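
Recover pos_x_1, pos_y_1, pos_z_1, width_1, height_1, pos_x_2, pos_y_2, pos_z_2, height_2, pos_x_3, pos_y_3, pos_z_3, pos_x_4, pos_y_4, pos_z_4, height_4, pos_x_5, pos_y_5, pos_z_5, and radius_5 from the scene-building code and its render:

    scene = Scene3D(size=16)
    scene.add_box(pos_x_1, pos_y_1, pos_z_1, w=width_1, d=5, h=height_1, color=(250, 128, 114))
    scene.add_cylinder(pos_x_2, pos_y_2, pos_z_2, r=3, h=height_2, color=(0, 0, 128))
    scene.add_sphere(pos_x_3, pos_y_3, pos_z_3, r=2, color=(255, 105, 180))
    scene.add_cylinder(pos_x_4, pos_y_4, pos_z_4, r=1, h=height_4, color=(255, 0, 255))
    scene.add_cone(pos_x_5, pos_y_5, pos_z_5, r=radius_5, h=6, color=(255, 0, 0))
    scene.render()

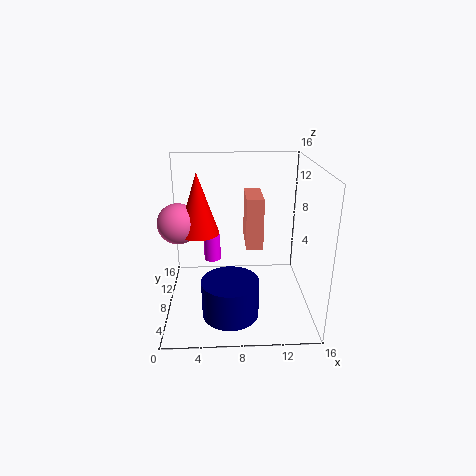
pos_x_1 = 9; pos_y_1 = 9; pos_z_1 = 6; width_1 = 2; height_1 = 6; pos_x_2 = 7; pos_y_2 = 4; pos_z_2 = 1; height_2 = 4; pos_x_3 = 2; pos_y_3 = 5; pos_z_3 = 11; pos_x_4 = 5; pos_y_4 = 11; pos_z_4 = 4; height_4 = 3; pos_x_5 = 4; pos_y_5 = 5; pos_z_5 = 10; radius_5 = 2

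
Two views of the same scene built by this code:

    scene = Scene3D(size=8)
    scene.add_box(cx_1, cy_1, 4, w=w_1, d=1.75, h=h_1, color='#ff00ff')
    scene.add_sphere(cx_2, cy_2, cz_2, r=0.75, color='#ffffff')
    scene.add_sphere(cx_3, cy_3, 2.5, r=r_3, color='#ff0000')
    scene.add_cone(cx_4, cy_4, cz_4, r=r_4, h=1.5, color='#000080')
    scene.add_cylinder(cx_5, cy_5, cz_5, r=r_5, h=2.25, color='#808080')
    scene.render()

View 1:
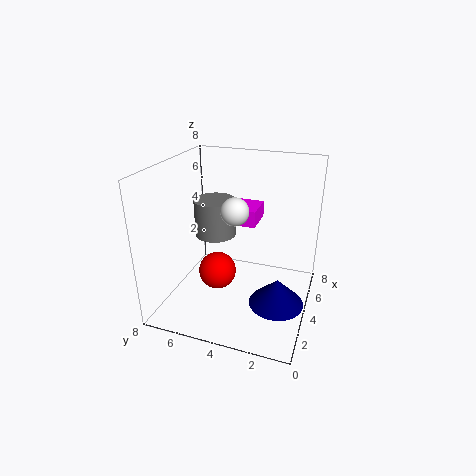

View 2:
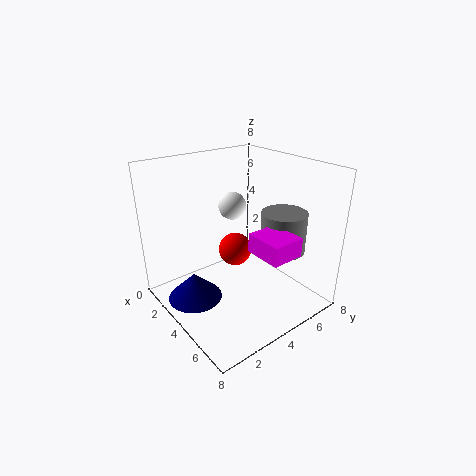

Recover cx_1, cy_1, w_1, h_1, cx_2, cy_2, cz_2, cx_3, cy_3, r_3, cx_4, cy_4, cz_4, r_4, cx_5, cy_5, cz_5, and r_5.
cx_1 = 5.5
cy_1 = 3.5
w_1 = 2
h_1 = 1
cx_2 = 3.5
cy_2 = 4
cz_2 = 5.75
cx_3 = 2.75
cy_3 = 4.75
r_3 = 1
cx_4 = 3.25
cy_4 = 1.5
cz_4 = 0.75
r_4 = 1.5
cx_5 = 5.5
cy_5 = 6
cz_5 = 3.25
r_5 = 1.25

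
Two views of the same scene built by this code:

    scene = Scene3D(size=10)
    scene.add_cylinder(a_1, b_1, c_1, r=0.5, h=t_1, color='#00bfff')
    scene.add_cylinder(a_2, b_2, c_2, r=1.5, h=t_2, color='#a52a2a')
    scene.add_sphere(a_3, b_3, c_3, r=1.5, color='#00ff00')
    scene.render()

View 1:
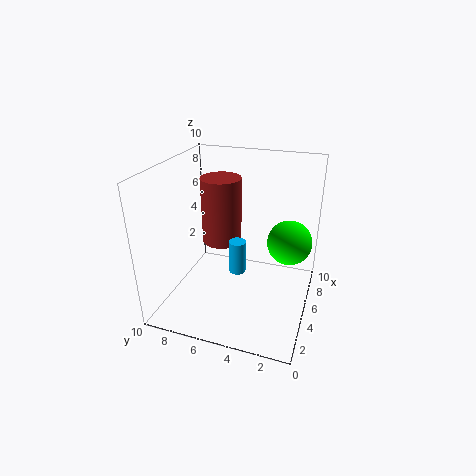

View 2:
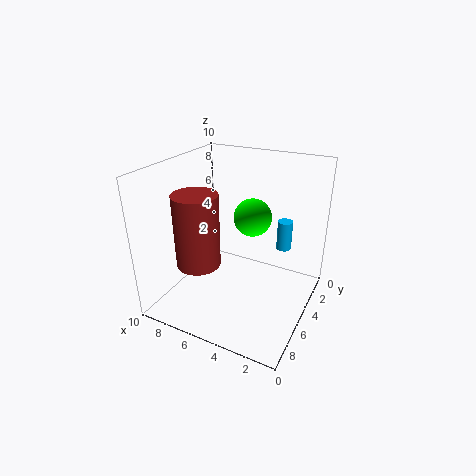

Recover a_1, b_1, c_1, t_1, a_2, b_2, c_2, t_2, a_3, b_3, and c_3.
a_1 = 2; b_1 = 4; c_1 = 4.5; t_1 = 2; a_2 = 7; b_2 = 7; c_2 = 3.5; t_2 = 5; a_3 = 5.5; b_3 = 1.5; c_3 = 5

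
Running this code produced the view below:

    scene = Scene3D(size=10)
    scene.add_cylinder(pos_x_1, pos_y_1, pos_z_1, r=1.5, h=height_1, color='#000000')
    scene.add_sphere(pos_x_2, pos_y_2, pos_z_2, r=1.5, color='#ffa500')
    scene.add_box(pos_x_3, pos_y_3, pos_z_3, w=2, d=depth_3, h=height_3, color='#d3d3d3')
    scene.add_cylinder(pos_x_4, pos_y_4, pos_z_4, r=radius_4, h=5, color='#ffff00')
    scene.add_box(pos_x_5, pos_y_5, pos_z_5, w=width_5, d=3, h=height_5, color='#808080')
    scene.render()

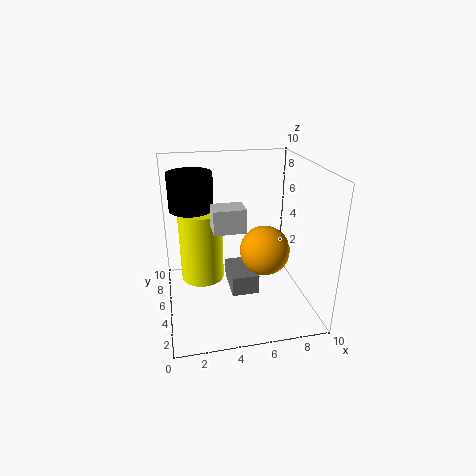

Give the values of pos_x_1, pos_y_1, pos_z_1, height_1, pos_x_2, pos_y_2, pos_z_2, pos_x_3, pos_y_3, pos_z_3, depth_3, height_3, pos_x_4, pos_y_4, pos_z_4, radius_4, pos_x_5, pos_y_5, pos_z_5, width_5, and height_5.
pos_x_1 = 2; pos_y_1 = 6; pos_z_1 = 7; height_1 = 2.5; pos_x_2 = 6; pos_y_2 = 2; pos_z_2 = 5.5; pos_x_3 = 3; pos_y_3 = 2.5; pos_z_3 = 6.5; depth_3 = 1.5; height_3 = 1.5; pos_x_4 = 2.5; pos_y_4 = 5.5; pos_z_4 = 2; radius_4 = 1.5; pos_x_5 = 4.5; pos_y_5 = 4.5; pos_z_5 = 0.5; width_5 = 2; height_5 = 1.5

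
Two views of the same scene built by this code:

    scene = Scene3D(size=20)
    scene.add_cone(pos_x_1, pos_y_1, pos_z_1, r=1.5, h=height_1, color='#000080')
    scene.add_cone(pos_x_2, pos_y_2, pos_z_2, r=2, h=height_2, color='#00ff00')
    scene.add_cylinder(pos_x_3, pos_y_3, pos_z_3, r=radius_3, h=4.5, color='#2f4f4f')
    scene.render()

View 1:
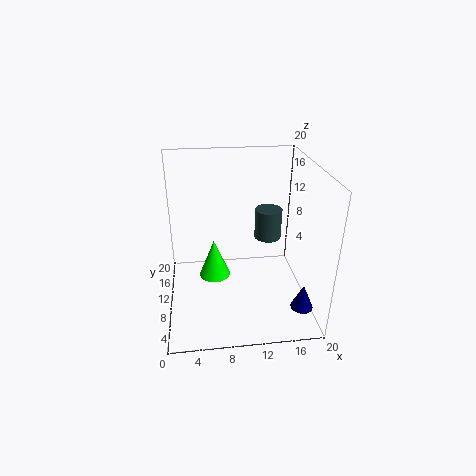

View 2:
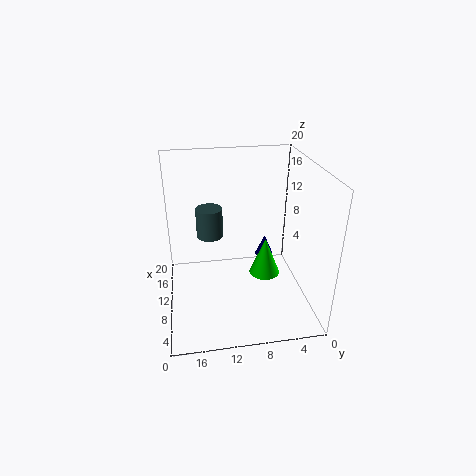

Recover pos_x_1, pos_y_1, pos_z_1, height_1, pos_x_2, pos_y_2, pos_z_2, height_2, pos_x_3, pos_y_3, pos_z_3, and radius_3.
pos_x_1 = 18; pos_y_1 = 4; pos_z_1 = 2; height_1 = 3.5; pos_x_2 = 6.5; pos_y_2 = 7; pos_z_2 = 6.5; height_2 = 5; pos_x_3 = 15; pos_y_3 = 13.5; pos_z_3 = 8; radius_3 = 2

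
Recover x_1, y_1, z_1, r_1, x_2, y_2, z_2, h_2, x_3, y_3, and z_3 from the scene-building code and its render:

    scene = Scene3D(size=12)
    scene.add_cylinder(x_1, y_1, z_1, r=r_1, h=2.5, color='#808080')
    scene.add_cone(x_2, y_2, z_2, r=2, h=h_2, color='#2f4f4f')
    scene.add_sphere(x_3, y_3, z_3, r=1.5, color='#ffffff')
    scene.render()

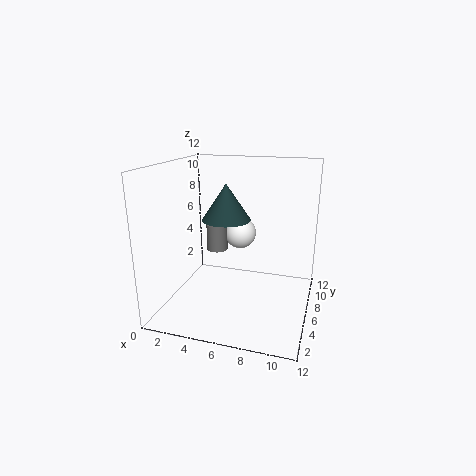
x_1 = 3; y_1 = 9; z_1 = 3.5; r_1 = 1; x_2 = 5; y_2 = 6; z_2 = 7.5; h_2 = 3; x_3 = 5; y_3 = 10; z_3 = 5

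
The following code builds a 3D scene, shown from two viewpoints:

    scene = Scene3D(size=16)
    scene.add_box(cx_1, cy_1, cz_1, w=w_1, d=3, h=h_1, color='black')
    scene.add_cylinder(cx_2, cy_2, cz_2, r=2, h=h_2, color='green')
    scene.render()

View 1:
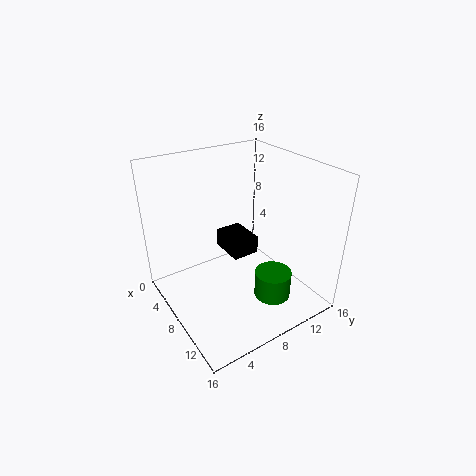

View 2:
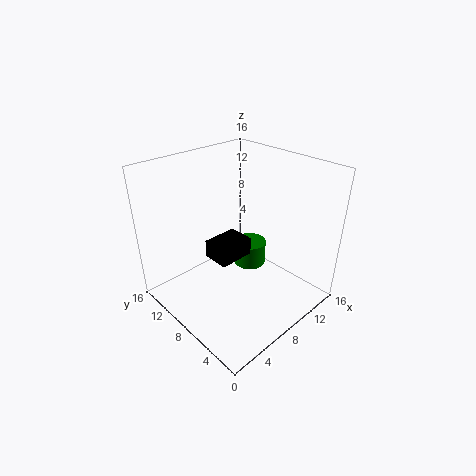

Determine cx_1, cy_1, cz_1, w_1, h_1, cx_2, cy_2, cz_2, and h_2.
cx_1 = 5
cy_1 = 7
cz_1 = 6
w_1 = 4
h_1 = 2
cx_2 = 12
cy_2 = 10
cz_2 = 2
h_2 = 3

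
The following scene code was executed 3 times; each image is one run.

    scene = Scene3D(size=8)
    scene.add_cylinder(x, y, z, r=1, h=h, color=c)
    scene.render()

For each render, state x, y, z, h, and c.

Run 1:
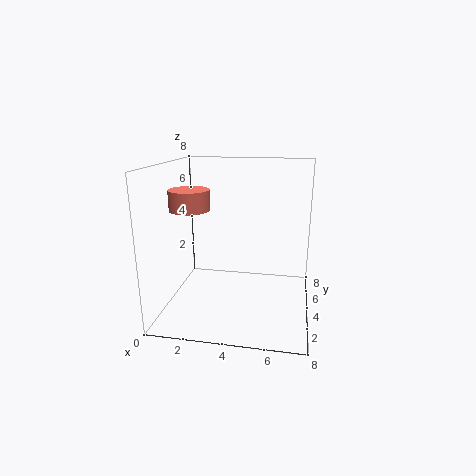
x = 2
y = 2
z = 6
h = 1
c = 'salmon'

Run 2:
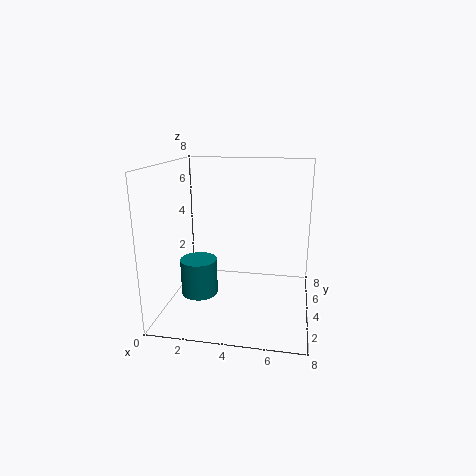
x = 2
y = 3
z = 1
h = 2
c = 'teal'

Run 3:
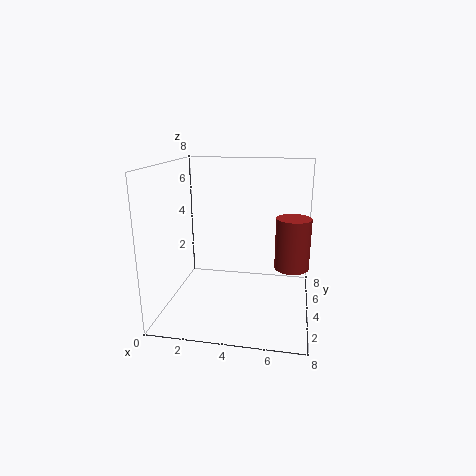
x = 7
y = 5
z = 2
h = 3
c = 'brown'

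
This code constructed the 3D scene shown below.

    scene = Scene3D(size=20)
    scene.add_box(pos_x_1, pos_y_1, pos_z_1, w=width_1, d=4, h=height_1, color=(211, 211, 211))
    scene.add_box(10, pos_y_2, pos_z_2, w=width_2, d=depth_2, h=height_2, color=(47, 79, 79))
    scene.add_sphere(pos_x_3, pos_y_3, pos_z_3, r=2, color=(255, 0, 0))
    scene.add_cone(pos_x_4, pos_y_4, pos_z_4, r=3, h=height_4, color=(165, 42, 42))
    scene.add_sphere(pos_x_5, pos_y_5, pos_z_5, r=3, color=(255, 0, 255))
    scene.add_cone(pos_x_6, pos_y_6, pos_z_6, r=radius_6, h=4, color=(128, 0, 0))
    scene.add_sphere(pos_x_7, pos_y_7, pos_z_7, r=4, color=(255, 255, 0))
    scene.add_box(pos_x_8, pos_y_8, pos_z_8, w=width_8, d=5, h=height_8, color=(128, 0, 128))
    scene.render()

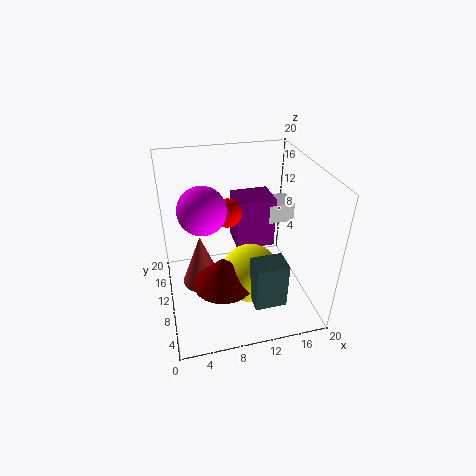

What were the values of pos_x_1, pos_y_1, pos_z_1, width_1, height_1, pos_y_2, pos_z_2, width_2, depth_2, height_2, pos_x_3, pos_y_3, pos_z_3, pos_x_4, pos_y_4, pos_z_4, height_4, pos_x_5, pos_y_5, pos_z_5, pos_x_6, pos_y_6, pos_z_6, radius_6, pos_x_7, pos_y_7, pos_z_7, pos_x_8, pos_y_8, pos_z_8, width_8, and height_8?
pos_x_1 = 16, pos_y_1 = 14, pos_z_1 = 9, width_1 = 4, height_1 = 3, pos_y_2 = 1, pos_z_2 = 5, width_2 = 4, depth_2 = 3, height_2 = 6, pos_x_3 = 9, pos_y_3 = 12, pos_z_3 = 13, pos_x_4 = 5, pos_y_4 = 13, pos_z_4 = 1, height_4 = 8, pos_x_5 = 5, pos_y_5 = 8, pos_z_5 = 16, pos_x_6 = 7, pos_y_6 = 6, pos_z_6 = 6, radius_6 = 4, pos_x_7 = 11, pos_y_7 = 7, pos_z_7 = 6, pos_x_8 = 11, pos_y_8 = 14, pos_z_8 = 5, width_8 = 6, height_8 = 8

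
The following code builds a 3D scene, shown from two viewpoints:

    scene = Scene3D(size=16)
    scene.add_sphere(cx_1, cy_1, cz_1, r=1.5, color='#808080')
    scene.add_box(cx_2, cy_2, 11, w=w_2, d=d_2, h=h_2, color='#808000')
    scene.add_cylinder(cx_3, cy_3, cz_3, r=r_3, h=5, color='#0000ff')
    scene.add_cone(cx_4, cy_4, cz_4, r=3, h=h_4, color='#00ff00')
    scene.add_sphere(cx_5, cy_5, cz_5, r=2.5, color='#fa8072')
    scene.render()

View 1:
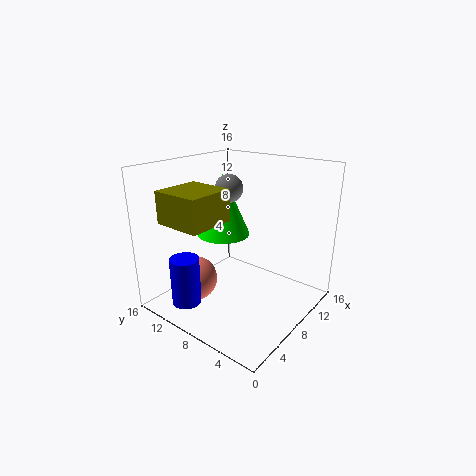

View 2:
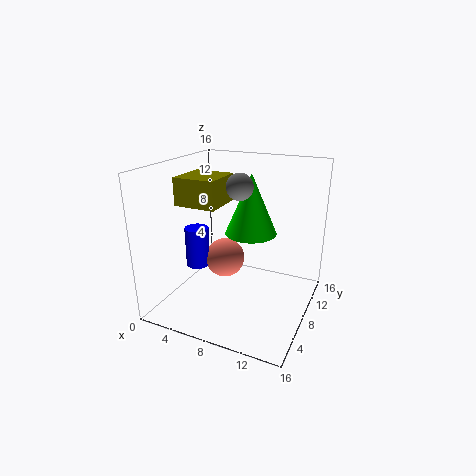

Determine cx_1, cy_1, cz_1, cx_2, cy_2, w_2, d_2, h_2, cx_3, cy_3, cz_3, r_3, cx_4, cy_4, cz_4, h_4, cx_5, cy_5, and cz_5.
cx_1 = 7.75; cy_1 = 9; cz_1 = 13.5; cx_2 = 0.5; cy_2 = 7; w_2 = 5; d_2 = 5; h_2 = 3.25; cx_3 = 1.5; cy_3 = 9.75; cz_3 = 2.5; r_3 = 1.5; cx_4 = 8.5; cy_4 = 10.5; cz_4 = 7.75; h_4 = 7; cx_5 = 4.5; cy_5 = 11.5; cz_5 = 3.25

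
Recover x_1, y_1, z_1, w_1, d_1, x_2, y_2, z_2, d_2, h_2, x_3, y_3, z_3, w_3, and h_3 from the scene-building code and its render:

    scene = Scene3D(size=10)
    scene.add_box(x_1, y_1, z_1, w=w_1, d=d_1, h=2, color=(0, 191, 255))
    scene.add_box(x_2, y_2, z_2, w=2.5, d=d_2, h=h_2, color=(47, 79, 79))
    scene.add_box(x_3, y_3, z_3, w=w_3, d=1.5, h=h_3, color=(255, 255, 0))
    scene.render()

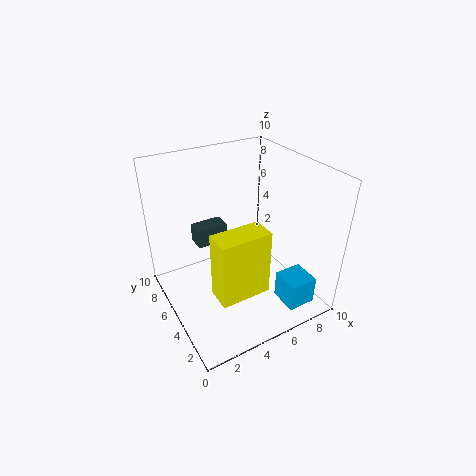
x_1 = 7
y_1 = 1
z_1 = 0.5
w_1 = 2
d_1 = 2
x_2 = 3.5
y_2 = 8.5
z_2 = 2.5
d_2 = 1.5
h_2 = 1.5
x_3 = 1.5
y_3 = 0.5
z_3 = 4
w_3 = 3
h_3 = 4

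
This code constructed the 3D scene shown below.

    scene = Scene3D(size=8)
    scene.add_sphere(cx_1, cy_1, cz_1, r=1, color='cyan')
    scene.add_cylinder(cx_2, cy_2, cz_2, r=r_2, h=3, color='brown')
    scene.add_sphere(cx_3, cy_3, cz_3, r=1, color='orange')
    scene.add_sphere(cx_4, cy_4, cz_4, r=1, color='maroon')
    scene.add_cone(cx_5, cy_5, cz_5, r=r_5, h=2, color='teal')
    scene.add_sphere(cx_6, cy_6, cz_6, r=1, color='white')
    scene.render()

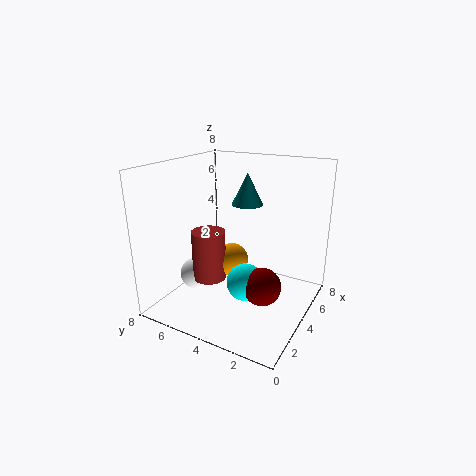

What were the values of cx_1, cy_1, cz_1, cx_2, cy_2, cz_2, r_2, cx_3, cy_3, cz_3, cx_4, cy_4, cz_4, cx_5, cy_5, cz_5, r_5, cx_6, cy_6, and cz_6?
cx_1 = 3; cy_1 = 3; cz_1 = 2; cx_2 = 4; cy_2 = 6; cz_2 = 1; r_2 = 1; cx_3 = 5; cy_3 = 5; cz_3 = 2; cx_4 = 3; cy_4 = 2; cz_4 = 2; cx_5 = 7; cy_5 = 5; cz_5 = 5; r_5 = 1; cx_6 = 4; cy_6 = 7; cz_6 = 1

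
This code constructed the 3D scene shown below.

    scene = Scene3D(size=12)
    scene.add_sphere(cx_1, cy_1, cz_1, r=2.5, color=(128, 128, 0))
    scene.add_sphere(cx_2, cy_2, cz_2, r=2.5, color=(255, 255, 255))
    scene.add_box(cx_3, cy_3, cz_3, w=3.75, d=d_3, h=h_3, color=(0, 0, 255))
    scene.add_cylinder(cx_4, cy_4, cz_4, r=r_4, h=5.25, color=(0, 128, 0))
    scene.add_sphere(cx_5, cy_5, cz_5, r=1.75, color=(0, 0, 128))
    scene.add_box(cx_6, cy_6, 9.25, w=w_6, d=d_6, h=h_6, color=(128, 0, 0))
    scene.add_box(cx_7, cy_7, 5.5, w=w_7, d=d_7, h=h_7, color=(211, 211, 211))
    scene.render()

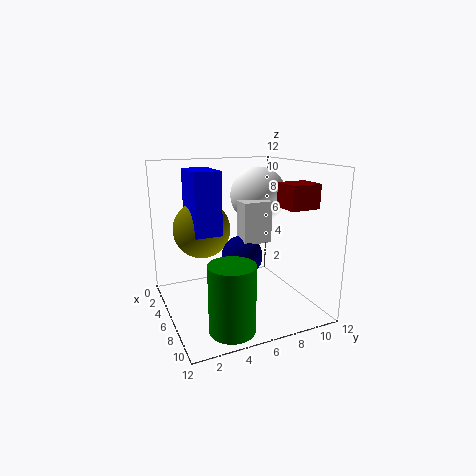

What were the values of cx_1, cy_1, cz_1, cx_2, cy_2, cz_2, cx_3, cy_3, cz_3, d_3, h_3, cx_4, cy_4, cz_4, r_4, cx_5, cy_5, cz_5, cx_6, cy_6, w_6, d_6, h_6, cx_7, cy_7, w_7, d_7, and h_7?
cx_1 = 3.25; cy_1 = 3.75; cz_1 = 6.25; cx_2 = 3.75; cy_2 = 9; cz_2 = 9; cx_3 = 2; cy_3 = 2.5; cz_3 = 6.25; d_3 = 2.25; h_3 = 5.25; cx_4 = 10; cy_4 = 3.75; cz_4 = 0.25; r_4 = 1.75; cx_5 = 5.75; cy_5 = 6.5; cz_5 = 4.25; cx_6 = 9.5; cy_6 = 7.5; w_6 = 2; d_6 = 2.25; h_6 = 1.75; cx_7 = 5.25; cy_7 = 6.25; w_7 = 1.5; d_7 = 2.5; h_7 = 3.5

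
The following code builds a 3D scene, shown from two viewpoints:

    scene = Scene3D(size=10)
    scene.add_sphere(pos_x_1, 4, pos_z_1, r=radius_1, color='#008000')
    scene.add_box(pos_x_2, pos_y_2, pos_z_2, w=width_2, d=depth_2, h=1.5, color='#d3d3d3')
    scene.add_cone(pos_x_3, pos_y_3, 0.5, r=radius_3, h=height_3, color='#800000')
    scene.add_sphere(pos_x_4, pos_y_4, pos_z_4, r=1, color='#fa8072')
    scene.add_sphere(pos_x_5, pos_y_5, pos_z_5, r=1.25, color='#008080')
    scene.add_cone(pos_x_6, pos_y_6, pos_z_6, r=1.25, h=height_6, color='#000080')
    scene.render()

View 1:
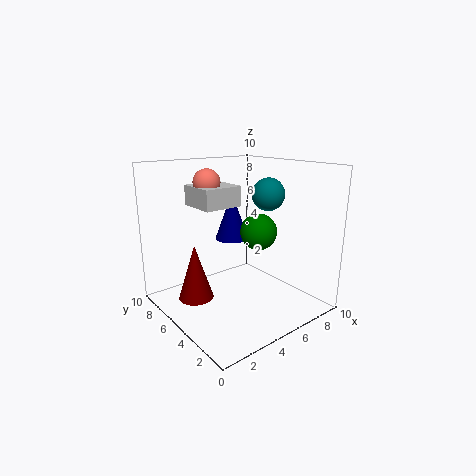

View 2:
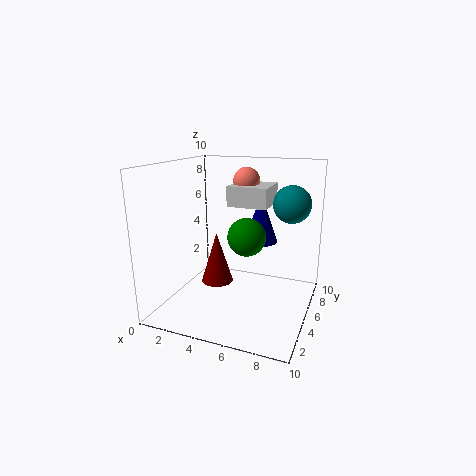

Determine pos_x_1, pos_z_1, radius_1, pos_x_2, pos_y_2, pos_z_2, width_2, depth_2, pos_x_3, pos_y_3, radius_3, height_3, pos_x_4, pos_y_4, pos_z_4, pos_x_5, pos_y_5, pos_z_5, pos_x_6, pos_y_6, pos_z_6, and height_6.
pos_x_1 = 6; pos_z_1 = 5.5; radius_1 = 1.25; pos_x_2 = 3.5; pos_y_2 = 6.5; pos_z_2 = 6.75; width_2 = 3; depth_2 = 3; pos_x_3 = 2.5; pos_y_3 = 6.75; radius_3 = 1.25; height_3 = 4; pos_x_4 = 4.5; pos_y_4 = 8; pos_z_4 = 8.5; pos_x_5 = 8.5; pos_y_5 = 5.75; pos_z_5 = 7.5; pos_x_6 = 6; pos_y_6 = 7; pos_z_6 = 4.25; height_6 = 3.5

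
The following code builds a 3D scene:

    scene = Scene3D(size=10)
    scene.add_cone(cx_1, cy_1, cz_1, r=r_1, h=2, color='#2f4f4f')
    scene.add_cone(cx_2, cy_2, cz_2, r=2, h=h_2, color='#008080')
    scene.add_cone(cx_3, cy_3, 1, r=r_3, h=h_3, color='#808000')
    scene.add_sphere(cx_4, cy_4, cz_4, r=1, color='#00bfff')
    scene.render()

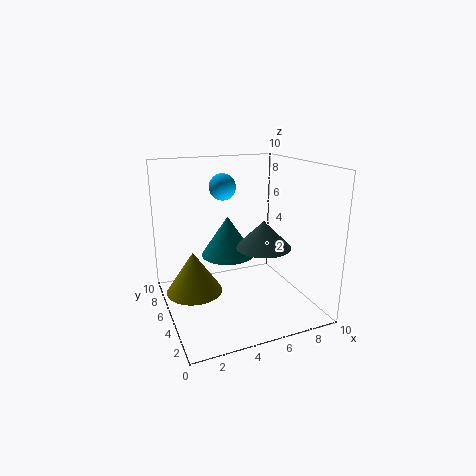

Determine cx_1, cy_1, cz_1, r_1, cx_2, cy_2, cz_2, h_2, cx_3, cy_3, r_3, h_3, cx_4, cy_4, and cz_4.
cx_1 = 7
cy_1 = 5
cz_1 = 4
r_1 = 2
cx_2 = 5
cy_2 = 7
cz_2 = 3
h_2 = 3
cx_3 = 2
cy_3 = 6
r_3 = 2
h_3 = 3
cx_4 = 5
cy_4 = 8
cz_4 = 8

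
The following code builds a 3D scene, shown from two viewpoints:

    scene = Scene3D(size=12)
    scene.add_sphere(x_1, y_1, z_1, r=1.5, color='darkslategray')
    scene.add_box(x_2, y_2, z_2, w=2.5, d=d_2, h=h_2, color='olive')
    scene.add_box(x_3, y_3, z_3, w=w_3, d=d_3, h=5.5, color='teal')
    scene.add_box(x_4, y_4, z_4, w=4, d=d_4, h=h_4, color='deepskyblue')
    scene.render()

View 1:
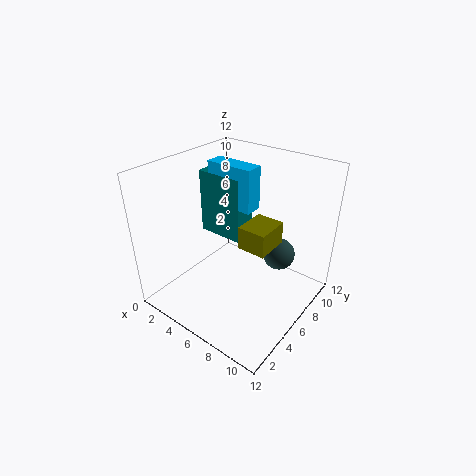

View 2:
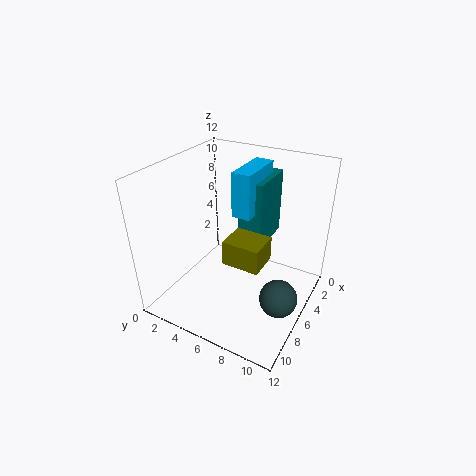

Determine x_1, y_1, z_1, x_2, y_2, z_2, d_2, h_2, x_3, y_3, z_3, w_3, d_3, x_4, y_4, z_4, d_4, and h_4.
x_1 = 7.5; y_1 = 10.5; z_1 = 2.5; x_2 = 6; y_2 = 6; z_2 = 5; d_2 = 3; h_2 = 2; x_3 = 2; y_3 = 6; z_3 = 5.5; w_3 = 4; d_3 = 2; x_4 = 3; y_4 = 6; z_4 = 8.5; d_4 = 1.5; h_4 = 3.5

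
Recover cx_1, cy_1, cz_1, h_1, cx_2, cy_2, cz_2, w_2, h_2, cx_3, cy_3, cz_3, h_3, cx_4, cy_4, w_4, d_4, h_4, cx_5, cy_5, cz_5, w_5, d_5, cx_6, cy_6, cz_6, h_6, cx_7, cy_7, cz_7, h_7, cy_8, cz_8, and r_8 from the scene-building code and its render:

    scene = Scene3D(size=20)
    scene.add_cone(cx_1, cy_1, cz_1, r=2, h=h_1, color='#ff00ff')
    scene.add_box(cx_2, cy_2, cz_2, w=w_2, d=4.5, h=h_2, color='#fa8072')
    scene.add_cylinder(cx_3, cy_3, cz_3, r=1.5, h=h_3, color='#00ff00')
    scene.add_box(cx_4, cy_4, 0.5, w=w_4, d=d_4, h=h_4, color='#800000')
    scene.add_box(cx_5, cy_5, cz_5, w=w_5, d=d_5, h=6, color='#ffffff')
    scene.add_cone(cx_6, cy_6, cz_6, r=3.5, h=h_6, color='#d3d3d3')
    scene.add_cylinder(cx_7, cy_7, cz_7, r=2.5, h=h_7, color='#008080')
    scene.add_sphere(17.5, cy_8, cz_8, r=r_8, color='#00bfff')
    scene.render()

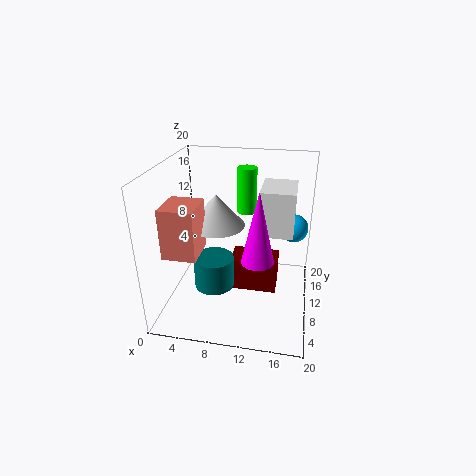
cx_1 = 13.5; cy_1 = 4.5; cz_1 = 10; h_1 = 9; cx_2 = 3; cy_2 = 0.5; cz_2 = 11.5; w_2 = 4; h_2 = 6; cx_3 = 10; cy_3 = 17; cz_3 = 11; h_3 = 7; cx_4 = 8.5; cy_4 = 11; w_4 = 7; d_4 = 4.5; h_4 = 5; cx_5 = 13; cy_5 = 8; cz_5 = 11.5; w_5 = 4.5; d_5 = 6; cx_6 = 8; cy_6 = 6.5; cz_6 = 13.5; h_6 = 4; cx_7 = 8; cy_7 = 4.5; cz_7 = 6; h_7 = 4; cy_8 = 13.5; cz_8 = 10.5; r_8 = 2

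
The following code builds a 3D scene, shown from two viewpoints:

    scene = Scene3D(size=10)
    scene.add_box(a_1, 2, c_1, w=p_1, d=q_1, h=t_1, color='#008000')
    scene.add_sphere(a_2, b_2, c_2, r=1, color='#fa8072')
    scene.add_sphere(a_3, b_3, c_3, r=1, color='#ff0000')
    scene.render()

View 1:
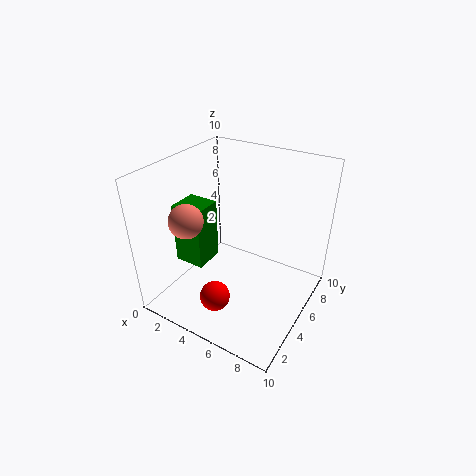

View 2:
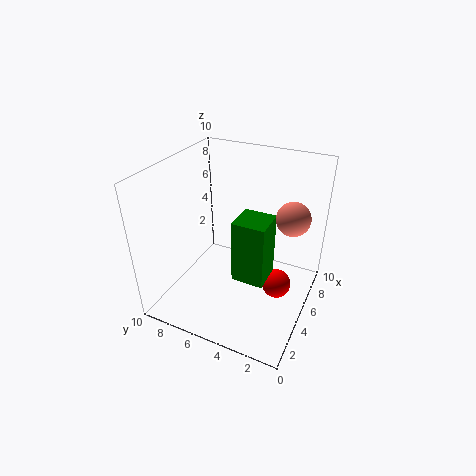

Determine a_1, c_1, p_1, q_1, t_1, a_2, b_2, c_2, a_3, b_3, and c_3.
a_1 = 2; c_1 = 4; p_1 = 2; q_1 = 2; t_1 = 4; a_2 = 4; b_2 = 1; c_2 = 8; a_3 = 5; b_3 = 2; c_3 = 2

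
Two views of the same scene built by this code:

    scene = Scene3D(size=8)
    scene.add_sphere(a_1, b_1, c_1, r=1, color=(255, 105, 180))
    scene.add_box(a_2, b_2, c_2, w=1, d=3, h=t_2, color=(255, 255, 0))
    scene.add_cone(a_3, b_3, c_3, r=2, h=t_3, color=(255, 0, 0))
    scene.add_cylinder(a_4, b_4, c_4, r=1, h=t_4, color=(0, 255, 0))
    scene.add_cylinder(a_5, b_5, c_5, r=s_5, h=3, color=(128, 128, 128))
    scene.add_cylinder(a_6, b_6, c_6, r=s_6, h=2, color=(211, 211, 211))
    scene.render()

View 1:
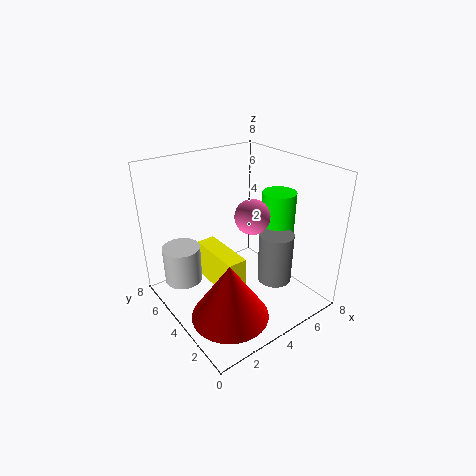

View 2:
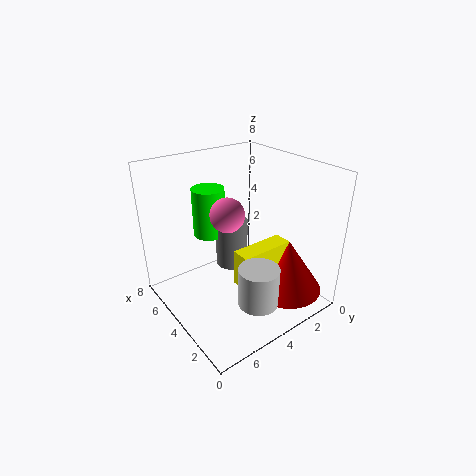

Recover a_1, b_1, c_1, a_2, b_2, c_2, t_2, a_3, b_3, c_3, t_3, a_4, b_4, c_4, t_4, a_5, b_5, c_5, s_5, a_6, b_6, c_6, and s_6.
a_1 = 5
b_1 = 4
c_1 = 5
a_2 = 2
b_2 = 2
c_2 = 2
t_2 = 2
a_3 = 2
b_3 = 2
c_3 = 1
t_3 = 3
a_4 = 7
b_4 = 4
c_4 = 3
t_4 = 3
a_5 = 6
b_5 = 3
c_5 = 1
s_5 = 1
a_6 = 1
b_6 = 5
c_6 = 2
s_6 = 1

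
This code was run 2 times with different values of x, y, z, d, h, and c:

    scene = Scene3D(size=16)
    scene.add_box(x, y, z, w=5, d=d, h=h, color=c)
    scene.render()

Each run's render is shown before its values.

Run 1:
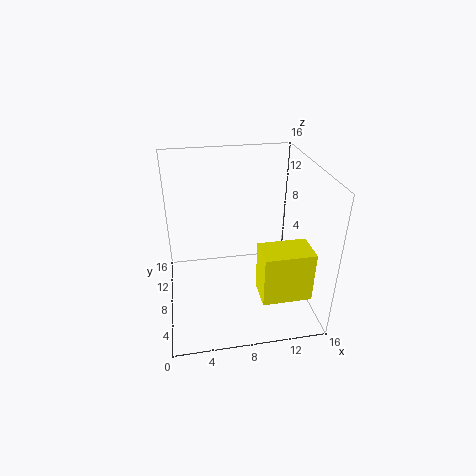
x = 9.25
y = 1
z = 4.25
d = 3.25
h = 5.25
c = 'yellow'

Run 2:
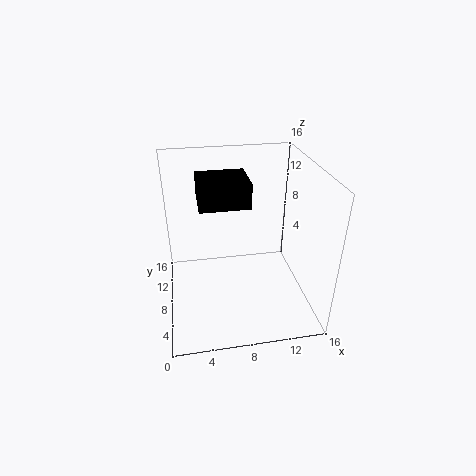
x = 3.75
y = 4.75
z = 13
d = 4.5
h = 2.5
c = 'black'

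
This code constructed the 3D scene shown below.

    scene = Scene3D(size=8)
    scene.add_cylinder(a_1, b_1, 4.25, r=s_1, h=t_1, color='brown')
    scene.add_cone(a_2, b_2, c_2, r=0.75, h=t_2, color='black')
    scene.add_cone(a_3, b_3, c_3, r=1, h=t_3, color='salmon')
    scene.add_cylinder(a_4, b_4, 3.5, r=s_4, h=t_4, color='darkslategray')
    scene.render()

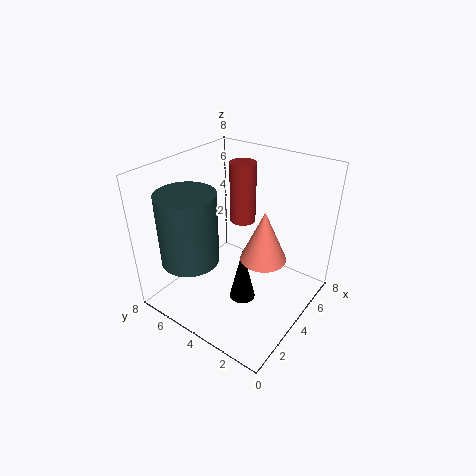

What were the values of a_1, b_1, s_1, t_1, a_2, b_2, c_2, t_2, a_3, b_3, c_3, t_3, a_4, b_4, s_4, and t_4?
a_1 = 5.5, b_1 = 4.75, s_1 = 0.75, t_1 = 3.5, a_2 = 3.75, b_2 = 3.5, c_2 = 0.25, t_2 = 3.25, a_3 = 1.75, b_3 = 1, c_3 = 5.25, t_3 = 2.25, a_4 = 1.5, b_4 = 5.25, s_4 = 1.5, t_4 = 3.75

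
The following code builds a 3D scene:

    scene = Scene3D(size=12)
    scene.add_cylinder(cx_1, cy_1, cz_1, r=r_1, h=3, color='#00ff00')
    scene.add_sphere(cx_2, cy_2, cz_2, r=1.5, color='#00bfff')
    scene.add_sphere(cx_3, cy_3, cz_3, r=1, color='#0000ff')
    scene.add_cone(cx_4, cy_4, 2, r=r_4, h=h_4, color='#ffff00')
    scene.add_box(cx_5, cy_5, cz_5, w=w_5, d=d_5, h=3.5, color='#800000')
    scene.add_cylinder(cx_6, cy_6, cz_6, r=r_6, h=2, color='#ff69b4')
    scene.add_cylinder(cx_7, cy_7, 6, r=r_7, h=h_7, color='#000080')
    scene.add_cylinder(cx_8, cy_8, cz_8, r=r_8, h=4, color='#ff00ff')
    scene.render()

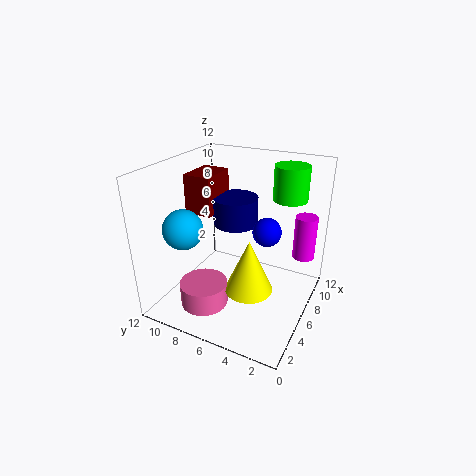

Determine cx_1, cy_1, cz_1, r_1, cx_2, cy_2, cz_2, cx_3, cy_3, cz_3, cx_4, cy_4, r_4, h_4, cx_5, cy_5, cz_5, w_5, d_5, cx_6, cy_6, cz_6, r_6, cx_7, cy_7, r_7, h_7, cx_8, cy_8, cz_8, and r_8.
cx_1 = 10, cy_1 = 3, cz_1 = 8.5, r_1 = 1.5, cx_2 = 2, cy_2 = 8.5, cz_2 = 8, cx_3 = 3.5, cy_3 = 2.5, cz_3 = 8.5, cx_4 = 5, cy_4 = 4.5, r_4 = 2, h_4 = 4.5, cx_5 = 6.5, cy_5 = 9, cz_5 = 7, w_5 = 3.5, d_5 = 2.5, cx_6 = 3.5, cy_6 = 8, cz_6 = 0.5, r_6 = 2, cx_7 = 8.5, cy_7 = 7.5, r_7 = 2, h_7 = 2.5, cx_8 = 10.5, cy_8 = 1.5, cz_8 = 3, r_8 = 1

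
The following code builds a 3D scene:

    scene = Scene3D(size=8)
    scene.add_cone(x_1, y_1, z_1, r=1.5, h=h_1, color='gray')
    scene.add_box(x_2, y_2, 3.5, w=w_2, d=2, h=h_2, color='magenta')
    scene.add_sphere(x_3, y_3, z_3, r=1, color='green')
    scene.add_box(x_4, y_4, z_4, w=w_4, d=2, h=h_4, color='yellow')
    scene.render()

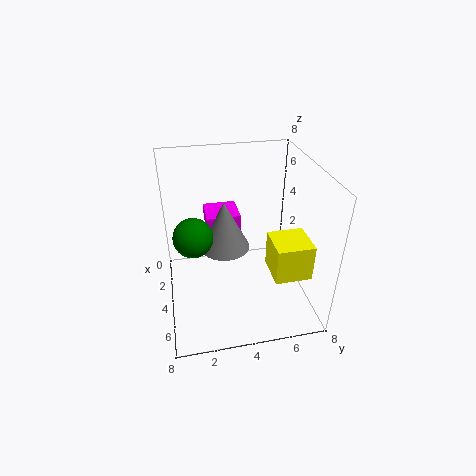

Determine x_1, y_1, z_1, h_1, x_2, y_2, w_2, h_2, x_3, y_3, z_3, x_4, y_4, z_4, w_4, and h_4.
x_1 = 2.5, y_1 = 3.5, z_1 = 2.5, h_1 = 3, x_2 = 0.5, y_2 = 2.5, w_2 = 2, h_2 = 1, x_3 = 5, y_3 = 1.5, z_3 = 5, x_4 = 4.5, y_4 = 5.5, z_4 = 2.5, w_4 = 2, h_4 = 2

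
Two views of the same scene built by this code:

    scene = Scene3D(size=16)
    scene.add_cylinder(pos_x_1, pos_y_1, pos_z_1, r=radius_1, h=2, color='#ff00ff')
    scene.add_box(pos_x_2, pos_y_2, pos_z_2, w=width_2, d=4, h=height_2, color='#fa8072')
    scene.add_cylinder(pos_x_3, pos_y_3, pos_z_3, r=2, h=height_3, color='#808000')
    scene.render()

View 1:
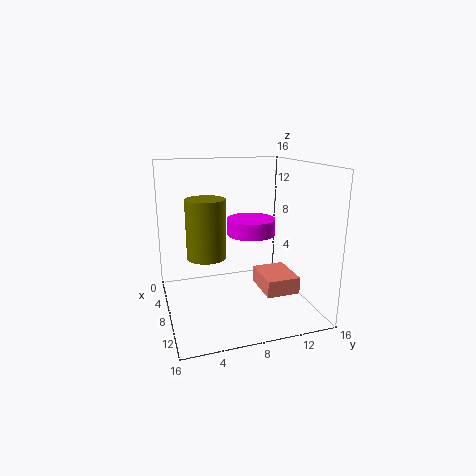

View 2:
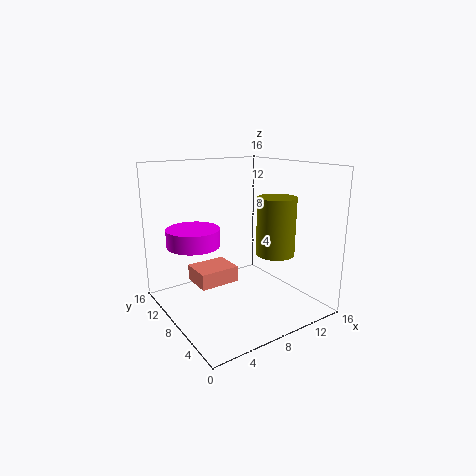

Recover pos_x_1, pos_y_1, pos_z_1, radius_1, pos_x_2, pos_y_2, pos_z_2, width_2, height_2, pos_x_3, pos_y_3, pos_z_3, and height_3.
pos_x_1 = 4
pos_y_1 = 11
pos_z_1 = 7
radius_1 = 3
pos_x_2 = 5
pos_y_2 = 11
pos_z_2 = 1
width_2 = 5
height_2 = 2
pos_x_3 = 10
pos_y_3 = 4
pos_z_3 = 7
height_3 = 6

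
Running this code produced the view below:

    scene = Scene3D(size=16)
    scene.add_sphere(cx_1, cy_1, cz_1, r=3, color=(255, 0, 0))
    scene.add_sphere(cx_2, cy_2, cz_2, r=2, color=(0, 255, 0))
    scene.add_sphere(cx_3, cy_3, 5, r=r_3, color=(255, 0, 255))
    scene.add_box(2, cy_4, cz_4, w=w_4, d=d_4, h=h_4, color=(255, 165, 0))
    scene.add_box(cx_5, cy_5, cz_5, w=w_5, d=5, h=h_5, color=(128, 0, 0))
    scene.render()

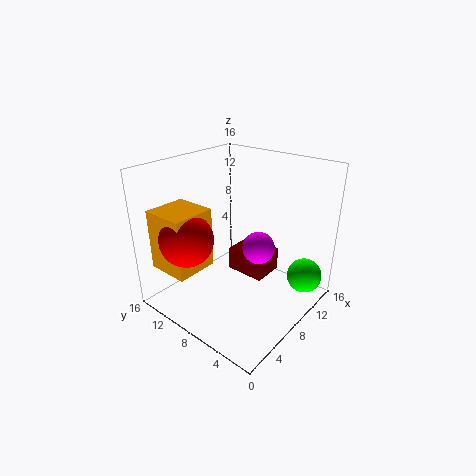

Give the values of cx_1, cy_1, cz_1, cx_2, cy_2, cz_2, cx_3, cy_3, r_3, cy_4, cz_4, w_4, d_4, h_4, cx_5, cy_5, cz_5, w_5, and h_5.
cx_1 = 4
cy_1 = 12
cz_1 = 8
cx_2 = 13
cy_2 = 2
cz_2 = 3
cx_3 = 12
cy_3 = 8
r_3 = 2
cy_4 = 11
cz_4 = 4
w_4 = 5
d_4 = 5
h_4 = 7
cx_5 = 11
cy_5 = 7
cz_5 = 1
w_5 = 4
h_5 = 3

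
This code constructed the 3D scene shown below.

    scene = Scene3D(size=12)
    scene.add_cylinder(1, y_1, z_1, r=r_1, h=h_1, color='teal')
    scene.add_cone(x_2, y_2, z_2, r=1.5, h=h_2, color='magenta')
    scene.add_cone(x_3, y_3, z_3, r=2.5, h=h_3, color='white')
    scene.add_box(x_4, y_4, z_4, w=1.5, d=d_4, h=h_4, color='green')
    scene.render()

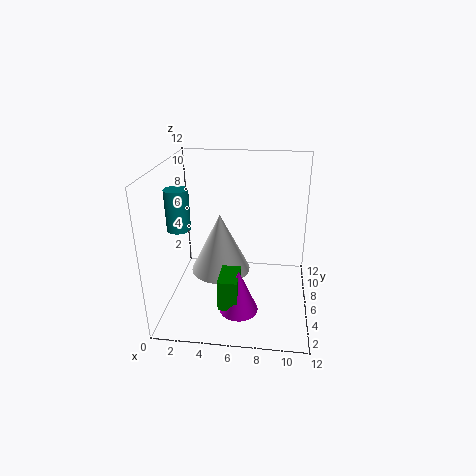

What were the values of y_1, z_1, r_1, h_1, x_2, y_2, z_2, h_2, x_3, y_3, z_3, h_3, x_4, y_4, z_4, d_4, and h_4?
y_1 = 6
z_1 = 6.5
r_1 = 1
h_1 = 3.5
x_2 = 6.5
y_2 = 2.5
z_2 = 1.5
h_2 = 3.5
x_3 = 4.5
y_3 = 6
z_3 = 3
h_3 = 5
x_4 = 5
y_4 = 1.5
z_4 = 2
d_4 = 2.5
h_4 = 2.5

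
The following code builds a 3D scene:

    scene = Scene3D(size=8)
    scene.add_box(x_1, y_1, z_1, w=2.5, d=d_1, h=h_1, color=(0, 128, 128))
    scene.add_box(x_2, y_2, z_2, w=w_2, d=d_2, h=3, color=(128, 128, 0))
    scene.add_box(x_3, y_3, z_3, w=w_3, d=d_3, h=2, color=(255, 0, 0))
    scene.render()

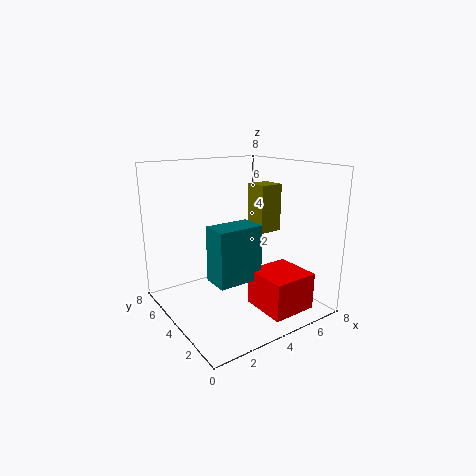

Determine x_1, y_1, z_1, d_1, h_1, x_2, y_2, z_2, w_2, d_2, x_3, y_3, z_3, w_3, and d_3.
x_1 = 2
y_1 = 2.5
z_1 = 2
d_1 = 1.5
h_1 = 3
x_2 = 6.5
y_2 = 5
z_2 = 3.5
w_2 = 1.5
d_2 = 1.5
x_3 = 4
y_3 = 0.5
z_3 = 0.5
w_3 = 2.5
d_3 = 2.5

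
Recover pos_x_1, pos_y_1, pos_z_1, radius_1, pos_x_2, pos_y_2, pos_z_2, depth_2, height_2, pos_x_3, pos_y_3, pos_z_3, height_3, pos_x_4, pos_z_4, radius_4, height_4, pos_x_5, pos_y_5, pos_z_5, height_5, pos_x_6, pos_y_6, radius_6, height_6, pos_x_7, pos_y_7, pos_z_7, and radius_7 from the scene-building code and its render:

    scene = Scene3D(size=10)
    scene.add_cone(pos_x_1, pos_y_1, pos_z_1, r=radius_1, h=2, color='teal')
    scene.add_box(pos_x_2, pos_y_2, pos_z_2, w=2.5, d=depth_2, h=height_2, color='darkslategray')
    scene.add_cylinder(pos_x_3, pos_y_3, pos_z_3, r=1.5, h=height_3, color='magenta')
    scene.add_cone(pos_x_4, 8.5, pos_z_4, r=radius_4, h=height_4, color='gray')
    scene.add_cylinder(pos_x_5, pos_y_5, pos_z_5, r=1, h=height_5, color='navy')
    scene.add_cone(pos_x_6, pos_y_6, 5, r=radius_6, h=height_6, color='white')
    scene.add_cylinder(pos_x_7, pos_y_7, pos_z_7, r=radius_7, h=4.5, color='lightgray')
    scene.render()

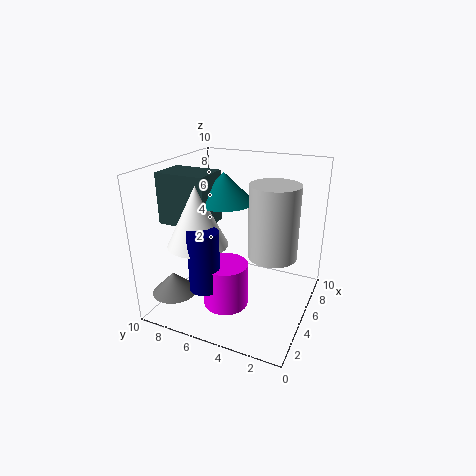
pos_x_1 = 5, pos_y_1 = 6, pos_z_1 = 7.5, radius_1 = 2, pos_x_2 = 3, pos_y_2 = 6.5, pos_z_2 = 6, depth_2 = 3.5, height_2 = 3.5, pos_x_3 = 3, pos_y_3 = 5, pos_z_3 = 1, height_3 = 3, pos_x_4 = 2, pos_z_4 = 1.5, radius_4 = 1.5, height_4 = 1.5, pos_x_5 = 2, pos_y_5 = 6, pos_z_5 = 2.5, height_5 = 4, pos_x_6 = 3, pos_y_6 = 7, radius_6 = 2, height_6 = 4, pos_x_7 = 3.5, pos_y_7 = 2, pos_z_7 = 5, radius_7 = 1.5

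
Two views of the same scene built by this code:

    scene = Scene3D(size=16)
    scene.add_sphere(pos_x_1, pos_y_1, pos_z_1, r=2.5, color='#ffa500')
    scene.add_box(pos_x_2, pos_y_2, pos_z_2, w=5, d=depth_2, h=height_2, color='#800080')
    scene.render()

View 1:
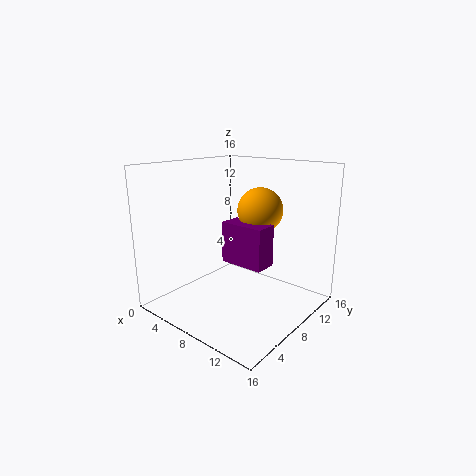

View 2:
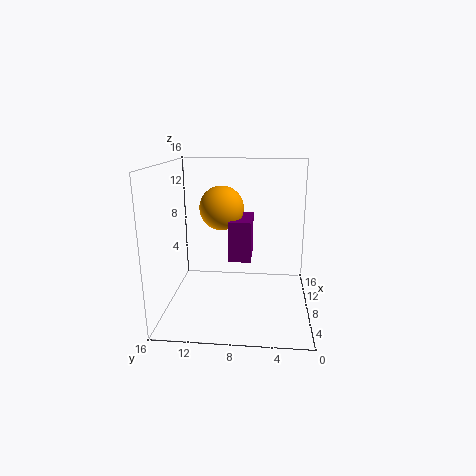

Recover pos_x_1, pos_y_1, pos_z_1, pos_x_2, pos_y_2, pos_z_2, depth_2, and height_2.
pos_x_1 = 9.5; pos_y_1 = 10; pos_z_1 = 11; pos_x_2 = 7; pos_y_2 = 6.5; pos_z_2 = 5.5; depth_2 = 2.5; height_2 = 4.5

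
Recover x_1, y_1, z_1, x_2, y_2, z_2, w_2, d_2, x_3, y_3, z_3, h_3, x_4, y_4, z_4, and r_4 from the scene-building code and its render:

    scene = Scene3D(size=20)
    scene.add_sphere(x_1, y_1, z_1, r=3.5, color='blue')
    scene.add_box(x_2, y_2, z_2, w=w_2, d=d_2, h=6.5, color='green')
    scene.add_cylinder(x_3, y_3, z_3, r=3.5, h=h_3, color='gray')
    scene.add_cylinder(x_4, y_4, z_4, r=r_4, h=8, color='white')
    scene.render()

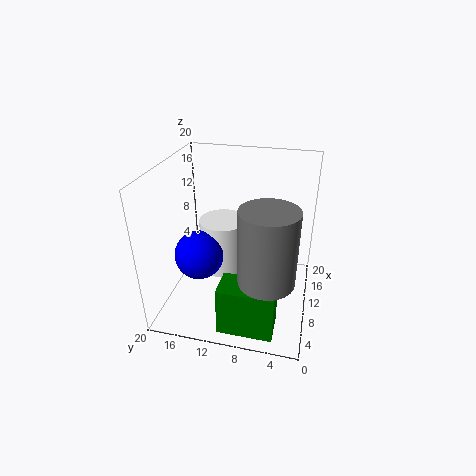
x_1 = 9; y_1 = 15.5; z_1 = 7; x_2 = 0.5; y_2 = 3.5; z_2 = 1.5; w_2 = 4; d_2 = 7; x_3 = 4; y_3 = 5; z_3 = 8; h_3 = 9.5; x_4 = 13; y_4 = 13; z_4 = 3; r_4 = 3.5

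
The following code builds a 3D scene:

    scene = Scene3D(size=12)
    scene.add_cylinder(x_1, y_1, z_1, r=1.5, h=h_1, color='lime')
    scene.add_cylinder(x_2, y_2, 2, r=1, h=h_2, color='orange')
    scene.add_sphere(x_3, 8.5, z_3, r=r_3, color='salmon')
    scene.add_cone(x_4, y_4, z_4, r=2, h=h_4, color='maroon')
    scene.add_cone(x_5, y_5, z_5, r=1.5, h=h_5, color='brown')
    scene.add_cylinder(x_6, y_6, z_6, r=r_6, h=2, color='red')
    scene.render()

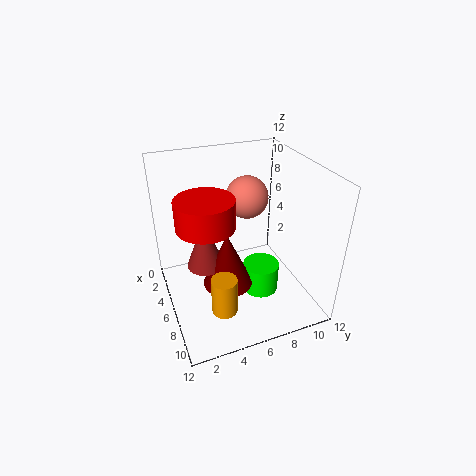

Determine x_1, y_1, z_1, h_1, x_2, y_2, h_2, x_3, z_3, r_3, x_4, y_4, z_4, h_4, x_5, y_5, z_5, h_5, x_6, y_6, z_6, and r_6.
x_1 = 7.5
y_1 = 7.5
z_1 = 1.5
h_1 = 2.5
x_2 = 9.5
y_2 = 3.5
h_2 = 3
x_3 = 2
z_3 = 7.5
r_3 = 2
x_4 = 7.5
y_4 = 4.5
z_4 = 3
h_4 = 4.5
x_5 = 6.5
y_5 = 3
z_5 = 4.5
h_5 = 4
x_6 = 9
y_6 = 2.5
z_6 = 9.5
r_6 = 2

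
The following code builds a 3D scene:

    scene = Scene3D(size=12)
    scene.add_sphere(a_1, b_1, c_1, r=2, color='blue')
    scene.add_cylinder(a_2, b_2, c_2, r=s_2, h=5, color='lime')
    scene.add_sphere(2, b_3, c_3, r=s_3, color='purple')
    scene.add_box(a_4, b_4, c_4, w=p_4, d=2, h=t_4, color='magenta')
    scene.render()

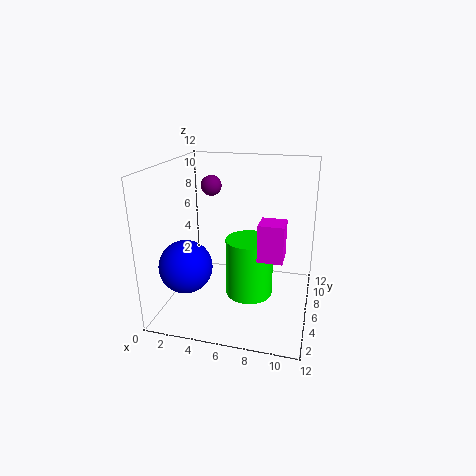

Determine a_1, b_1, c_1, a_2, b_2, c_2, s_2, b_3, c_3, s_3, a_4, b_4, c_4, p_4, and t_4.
a_1 = 3; b_1 = 2; c_1 = 5; a_2 = 7; b_2 = 6; c_2 = 1; s_2 = 2; b_3 = 11; c_3 = 9; s_3 = 1; a_4 = 8; b_4 = 4; c_4 = 5; p_4 = 2; t_4 = 3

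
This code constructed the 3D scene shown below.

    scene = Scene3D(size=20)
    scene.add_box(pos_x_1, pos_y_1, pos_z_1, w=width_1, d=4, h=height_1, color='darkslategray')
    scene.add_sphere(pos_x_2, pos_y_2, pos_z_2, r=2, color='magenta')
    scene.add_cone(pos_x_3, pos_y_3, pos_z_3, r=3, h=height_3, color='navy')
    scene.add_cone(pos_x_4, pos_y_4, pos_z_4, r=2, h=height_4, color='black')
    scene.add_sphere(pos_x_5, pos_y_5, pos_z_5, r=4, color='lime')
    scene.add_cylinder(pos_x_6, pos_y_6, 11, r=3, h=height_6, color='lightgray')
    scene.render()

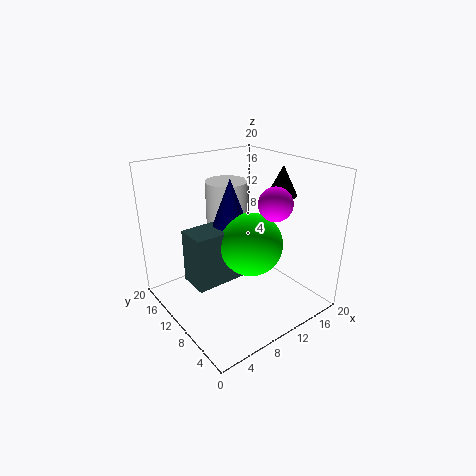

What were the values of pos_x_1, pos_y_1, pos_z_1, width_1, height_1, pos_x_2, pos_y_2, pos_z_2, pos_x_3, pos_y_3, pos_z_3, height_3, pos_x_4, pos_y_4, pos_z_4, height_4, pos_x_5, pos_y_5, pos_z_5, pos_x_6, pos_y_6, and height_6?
pos_x_1 = 2, pos_y_1 = 7, pos_z_1 = 6, width_1 = 7, height_1 = 7, pos_x_2 = 10, pos_y_2 = 3, pos_z_2 = 17, pos_x_3 = 8, pos_y_3 = 9, pos_z_3 = 11, height_3 = 8, pos_x_4 = 15, pos_y_4 = 7, pos_z_4 = 16, height_4 = 4, pos_x_5 = 9, pos_y_5 = 6, pos_z_5 = 11, pos_x_6 = 11, pos_y_6 = 14, height_6 = 6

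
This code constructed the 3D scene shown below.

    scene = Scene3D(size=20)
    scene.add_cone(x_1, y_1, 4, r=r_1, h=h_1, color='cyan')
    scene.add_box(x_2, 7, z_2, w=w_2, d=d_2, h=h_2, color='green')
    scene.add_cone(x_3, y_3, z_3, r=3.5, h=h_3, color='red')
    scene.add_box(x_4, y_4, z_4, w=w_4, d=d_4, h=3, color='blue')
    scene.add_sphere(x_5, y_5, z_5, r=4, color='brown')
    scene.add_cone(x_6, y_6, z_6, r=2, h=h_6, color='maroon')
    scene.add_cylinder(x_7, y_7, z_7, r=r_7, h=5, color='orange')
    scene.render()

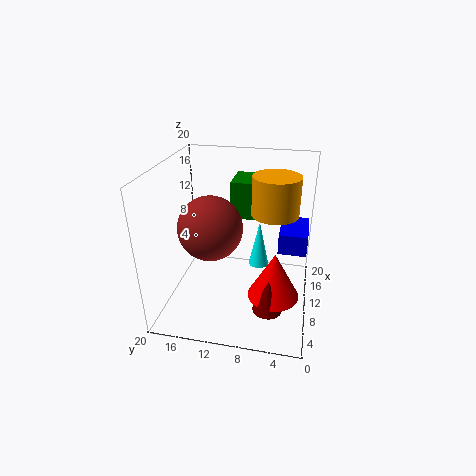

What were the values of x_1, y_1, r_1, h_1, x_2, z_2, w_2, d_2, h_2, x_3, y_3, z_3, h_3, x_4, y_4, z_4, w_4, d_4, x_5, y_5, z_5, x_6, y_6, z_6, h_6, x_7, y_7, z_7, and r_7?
x_1 = 13.5, y_1 = 7.5, r_1 = 1.5, h_1 = 7, x_2 = 14, z_2 = 11, w_2 = 5.5, d_2 = 5, h_2 = 5.5, x_3 = 7.5, y_3 = 4.5, z_3 = 3, h_3 = 6.5, x_4 = 11, y_4 = 0.5, z_4 = 7.5, w_4 = 6.5, d_4 = 4, x_5 = 5.5, y_5 = 12.5, z_5 = 13.5, x_6 = 5.5, y_6 = 5, z_6 = 2, h_6 = 4.5, x_7 = 9, y_7 = 5, z_7 = 14.5, r_7 = 3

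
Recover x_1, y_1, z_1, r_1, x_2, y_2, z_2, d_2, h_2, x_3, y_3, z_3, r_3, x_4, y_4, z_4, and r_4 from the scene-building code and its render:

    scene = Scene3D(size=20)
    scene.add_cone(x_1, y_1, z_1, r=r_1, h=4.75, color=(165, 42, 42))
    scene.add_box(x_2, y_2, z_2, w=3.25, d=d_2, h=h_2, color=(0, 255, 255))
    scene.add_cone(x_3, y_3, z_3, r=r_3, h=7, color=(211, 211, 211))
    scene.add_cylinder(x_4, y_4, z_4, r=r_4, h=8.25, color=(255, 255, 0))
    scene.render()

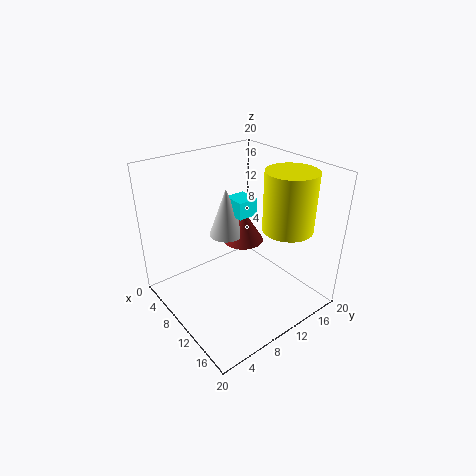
x_1 = 8, y_1 = 12.5, z_1 = 8, r_1 = 3, x_2 = 6.25, y_2 = 10.75, z_2 = 12.25, d_2 = 3, h_2 = 2.5, x_3 = 7, y_3 = 10.25, z_3 = 9.25, r_3 = 2.5, x_4 = 14, y_4 = 15.5, z_4 = 11.25, r_4 = 3.5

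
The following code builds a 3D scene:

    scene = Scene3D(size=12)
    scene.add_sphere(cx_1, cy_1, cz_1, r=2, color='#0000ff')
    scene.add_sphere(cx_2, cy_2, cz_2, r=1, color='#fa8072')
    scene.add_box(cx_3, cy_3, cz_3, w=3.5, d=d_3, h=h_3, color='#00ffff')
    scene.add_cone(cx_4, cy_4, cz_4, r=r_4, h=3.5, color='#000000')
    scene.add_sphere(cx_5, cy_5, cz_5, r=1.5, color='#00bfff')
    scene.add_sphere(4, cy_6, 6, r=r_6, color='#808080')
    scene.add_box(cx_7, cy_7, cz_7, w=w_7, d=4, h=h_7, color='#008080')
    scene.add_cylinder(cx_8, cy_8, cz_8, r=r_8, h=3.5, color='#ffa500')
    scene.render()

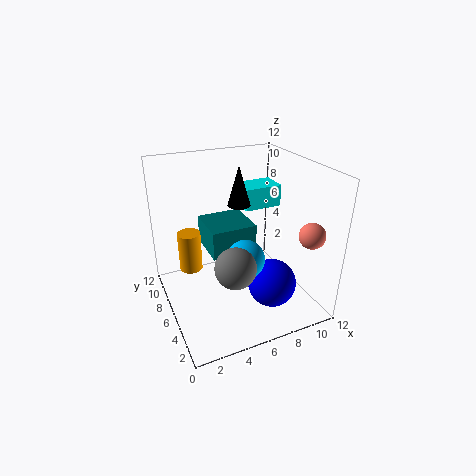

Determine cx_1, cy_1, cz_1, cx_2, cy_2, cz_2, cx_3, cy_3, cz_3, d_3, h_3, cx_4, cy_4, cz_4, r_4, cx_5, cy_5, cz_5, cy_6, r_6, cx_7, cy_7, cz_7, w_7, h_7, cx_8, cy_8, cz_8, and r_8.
cx_1 = 8, cy_1 = 3.5, cz_1 = 2.5, cx_2 = 10, cy_2 = 1.5, cz_2 = 7.5, cx_3 = 8, cy_3 = 8.5, cz_3 = 7, d_3 = 2.5, h_3 = 2, cx_4 = 7, cy_4 = 8, cz_4 = 8, r_4 = 1, cx_5 = 5.5, cy_5 = 3.5, cz_5 = 5.5, cy_6 = 2, r_6 = 1.5, cx_7 = 4, cy_7 = 6.5, cz_7 = 4, w_7 = 4, h_7 = 2.5, cx_8 = 2.5, cy_8 = 8.5, cz_8 = 2.5, r_8 = 1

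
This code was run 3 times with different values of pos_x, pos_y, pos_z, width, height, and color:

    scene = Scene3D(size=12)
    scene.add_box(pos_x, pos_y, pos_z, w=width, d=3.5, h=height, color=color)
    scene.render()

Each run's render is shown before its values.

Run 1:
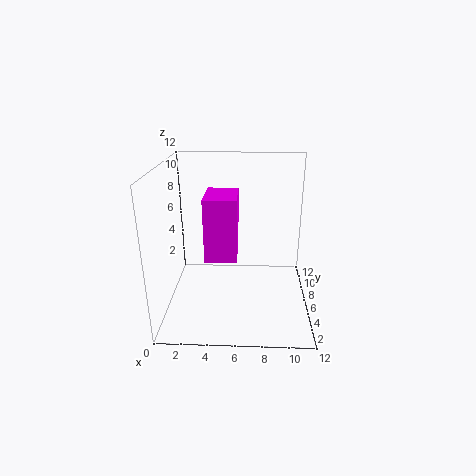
pos_x = 3.5; pos_y = 3.5; pos_z = 5; width = 2.5; height = 5; color = 'magenta'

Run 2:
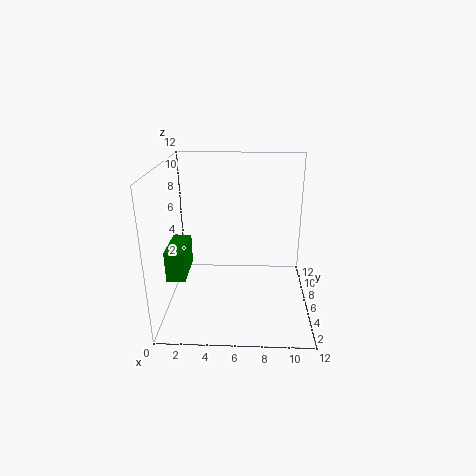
pos_x = 0.5; pos_y = 3; pos_z = 3.5; width = 1.5; height = 2.5; color = 'green'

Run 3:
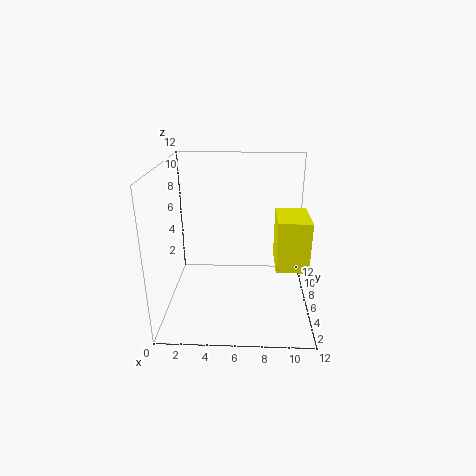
pos_x = 9; pos_y = 3; pos_z = 4.5; width = 2.5; height = 4; color = 'yellow'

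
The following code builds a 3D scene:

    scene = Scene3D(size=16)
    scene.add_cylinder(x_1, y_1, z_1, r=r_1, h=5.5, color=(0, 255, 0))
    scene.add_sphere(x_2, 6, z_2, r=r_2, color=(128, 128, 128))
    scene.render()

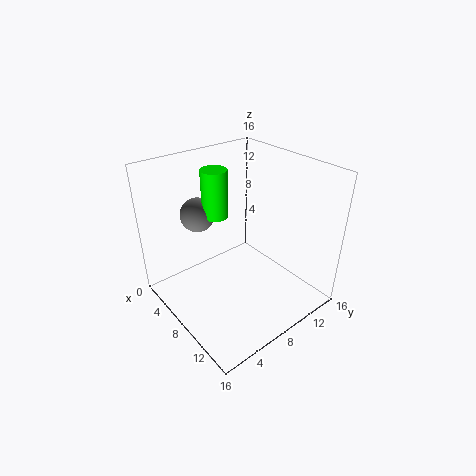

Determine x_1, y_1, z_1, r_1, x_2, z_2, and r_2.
x_1 = 4.5; y_1 = 7.5; z_1 = 9.5; r_1 = 1.5; x_2 = 3; z_2 = 9.5; r_2 = 2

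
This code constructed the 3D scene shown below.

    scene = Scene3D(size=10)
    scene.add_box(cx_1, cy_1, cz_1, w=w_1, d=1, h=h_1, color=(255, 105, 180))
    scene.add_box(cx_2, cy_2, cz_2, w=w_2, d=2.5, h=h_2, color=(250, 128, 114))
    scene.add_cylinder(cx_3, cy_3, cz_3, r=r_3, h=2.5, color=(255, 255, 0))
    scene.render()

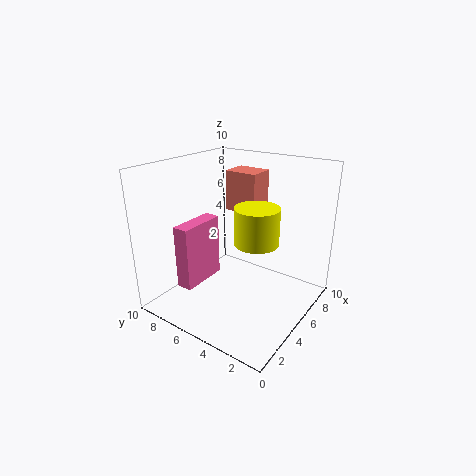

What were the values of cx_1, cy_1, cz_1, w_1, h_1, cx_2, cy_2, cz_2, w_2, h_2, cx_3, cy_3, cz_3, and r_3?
cx_1 = 0.5; cy_1 = 5.5; cz_1 = 3; w_1 = 3; h_1 = 4; cx_2 = 7; cy_2 = 5; cz_2 = 6; w_2 = 2; h_2 = 3; cx_3 = 5; cy_3 = 3.5; cz_3 = 5; r_3 = 1.5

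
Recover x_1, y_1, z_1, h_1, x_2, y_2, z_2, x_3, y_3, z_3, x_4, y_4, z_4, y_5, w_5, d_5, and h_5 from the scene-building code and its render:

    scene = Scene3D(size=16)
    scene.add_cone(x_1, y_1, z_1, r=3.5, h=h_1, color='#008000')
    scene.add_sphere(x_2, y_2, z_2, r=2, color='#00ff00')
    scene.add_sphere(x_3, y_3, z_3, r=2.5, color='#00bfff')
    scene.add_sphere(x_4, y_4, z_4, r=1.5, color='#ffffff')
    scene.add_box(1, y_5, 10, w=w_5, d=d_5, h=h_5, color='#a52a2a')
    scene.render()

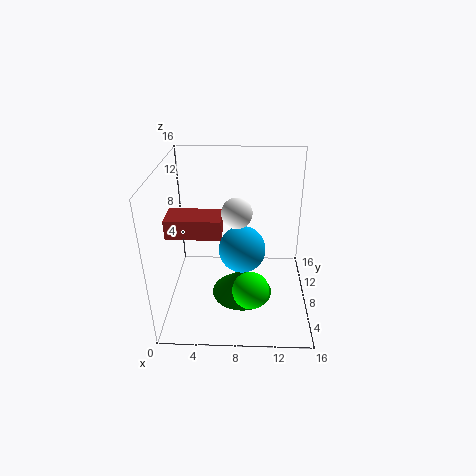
x_1 = 8.5
y_1 = 7.5
z_1 = 1
h_1 = 3
x_2 = 9.5
y_2 = 4.5
z_2 = 3.5
x_3 = 8.5
y_3 = 6.5
z_3 = 7.5
x_4 = 8
y_4 = 5
z_4 = 12.5
y_5 = 4
w_5 = 5.5
d_5 = 3
h_5 = 2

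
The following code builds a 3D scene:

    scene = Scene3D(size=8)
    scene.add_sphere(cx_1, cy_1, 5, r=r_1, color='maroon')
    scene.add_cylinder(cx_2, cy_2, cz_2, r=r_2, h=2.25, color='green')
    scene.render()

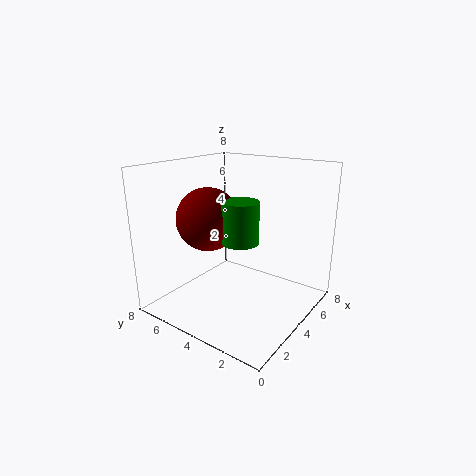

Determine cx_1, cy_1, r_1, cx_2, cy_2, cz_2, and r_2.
cx_1 = 3.25; cy_1 = 5.5; r_1 = 1.75; cx_2 = 3.5; cy_2 = 3.5; cz_2 = 4; r_2 = 1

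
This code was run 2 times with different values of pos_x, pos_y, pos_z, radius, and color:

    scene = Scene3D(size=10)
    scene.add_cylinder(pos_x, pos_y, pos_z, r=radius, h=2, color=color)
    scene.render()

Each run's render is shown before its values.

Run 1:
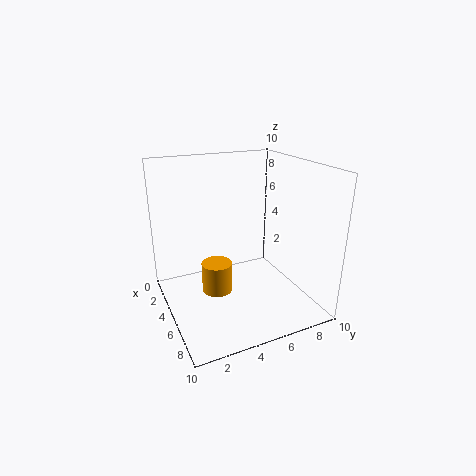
pos_x = 6, pos_y = 3, pos_z = 2, radius = 1, color = 'orange'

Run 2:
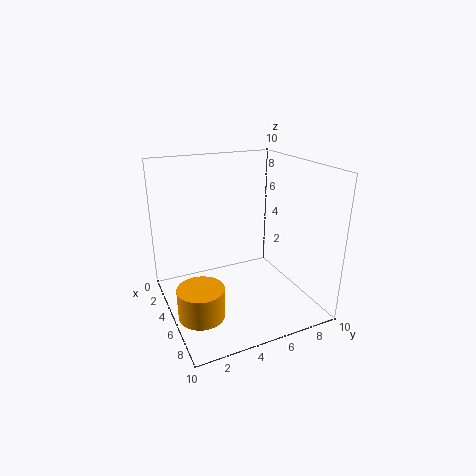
pos_x = 7, pos_y = 1.5, pos_z = 1, radius = 1.5, color = 'orange'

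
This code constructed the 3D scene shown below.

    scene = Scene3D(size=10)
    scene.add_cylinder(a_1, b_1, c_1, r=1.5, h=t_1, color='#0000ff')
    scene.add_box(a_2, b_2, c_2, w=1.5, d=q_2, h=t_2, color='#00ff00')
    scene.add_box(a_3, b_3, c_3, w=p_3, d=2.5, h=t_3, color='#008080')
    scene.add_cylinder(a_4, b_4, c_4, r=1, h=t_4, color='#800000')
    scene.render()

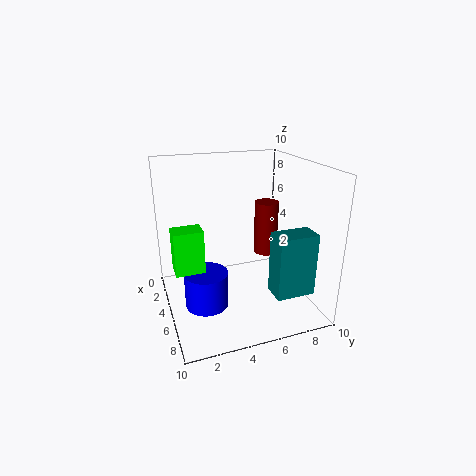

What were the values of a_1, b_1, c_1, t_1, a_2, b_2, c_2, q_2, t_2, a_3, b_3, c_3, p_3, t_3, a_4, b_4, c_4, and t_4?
a_1 = 5.5, b_1 = 2.5, c_1 = 0.5, t_1 = 2.5, a_2 = 4, b_2 = 0.5, c_2 = 3, q_2 = 2, t_2 = 3, a_3 = 8, b_3 = 6, c_3 = 2.5, p_3 = 1.5, t_3 = 4, a_4 = 1, b_4 = 9, c_4 = 1.5, t_4 = 4.5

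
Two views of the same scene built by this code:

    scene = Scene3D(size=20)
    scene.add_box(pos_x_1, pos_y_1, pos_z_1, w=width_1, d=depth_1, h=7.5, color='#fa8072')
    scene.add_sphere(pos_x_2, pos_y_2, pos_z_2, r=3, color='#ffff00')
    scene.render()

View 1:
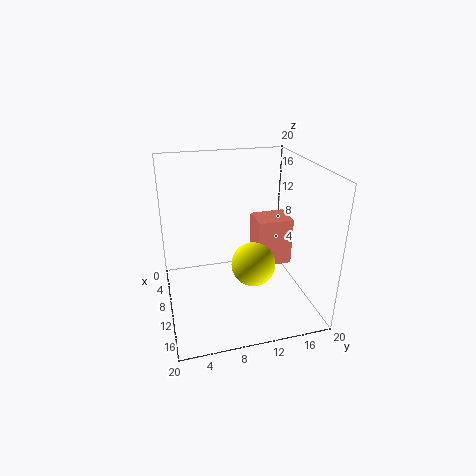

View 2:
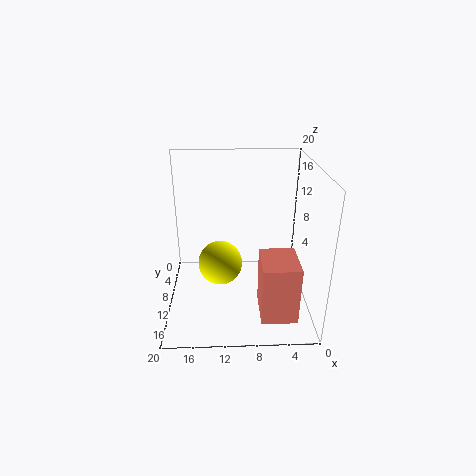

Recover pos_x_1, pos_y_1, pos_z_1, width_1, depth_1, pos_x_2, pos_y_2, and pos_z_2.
pos_x_1 = 3, pos_y_1 = 14, pos_z_1 = 3, width_1 = 4.5, depth_1 = 5.5, pos_x_2 = 12.5, pos_y_2 = 11.5, pos_z_2 = 7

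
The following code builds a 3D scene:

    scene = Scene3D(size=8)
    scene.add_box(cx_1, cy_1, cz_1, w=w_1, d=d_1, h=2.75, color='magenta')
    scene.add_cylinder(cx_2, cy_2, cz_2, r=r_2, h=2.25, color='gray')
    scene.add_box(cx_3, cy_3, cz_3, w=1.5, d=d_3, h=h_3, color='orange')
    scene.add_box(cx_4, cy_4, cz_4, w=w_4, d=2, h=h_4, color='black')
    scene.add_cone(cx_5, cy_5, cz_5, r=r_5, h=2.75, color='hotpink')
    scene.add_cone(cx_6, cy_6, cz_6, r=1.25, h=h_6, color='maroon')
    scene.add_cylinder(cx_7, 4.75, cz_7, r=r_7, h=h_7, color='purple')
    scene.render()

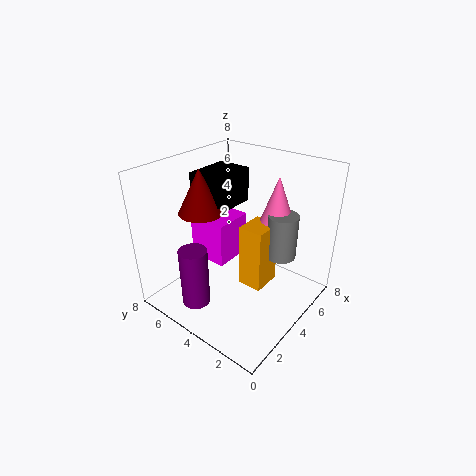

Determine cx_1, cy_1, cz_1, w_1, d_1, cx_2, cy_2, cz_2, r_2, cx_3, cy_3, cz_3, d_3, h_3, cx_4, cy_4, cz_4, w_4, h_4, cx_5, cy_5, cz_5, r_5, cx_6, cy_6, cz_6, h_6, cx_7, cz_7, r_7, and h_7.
cx_1 = 4.25, cy_1 = 5.5, cz_1 = 1.25, w_1 = 2.5, d_1 = 2.5, cx_2 = 4, cy_2 = 1.25, cz_2 = 4, r_2 = 0.75, cx_3 = 2.5, cy_3 = 1.5, cz_3 = 2.5, d_3 = 1.25, h_3 = 3.25, cx_4 = 3.5, cy_4 = 5, cz_4 = 5.25, w_4 = 2.75, h_4 = 2, cx_5 = 4.25, cy_5 = 1.75, cz_5 = 5.25, r_5 = 1, cx_6 = 3.25, cy_6 = 6, cz_6 = 5.25, h_6 = 2.5, cx_7 = 1.25, cz_7 = 1, r_7 = 0.75, h_7 = 3.25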